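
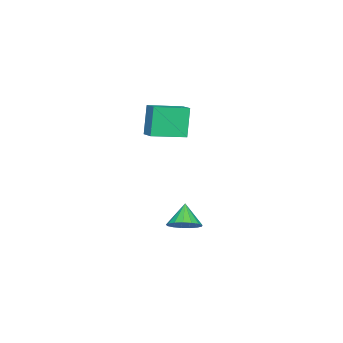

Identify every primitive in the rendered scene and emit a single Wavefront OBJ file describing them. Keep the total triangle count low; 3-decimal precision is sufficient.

v 0.525 -4.164 2.736
v -0.099 -4.296 4.736
v -0.999 -2.665 2.359
v -1.623 -2.797 4.36
v 1.263 -3.343 3.02
v 0.639 -3.475 5.021
v -0.261 -1.844 2.644
v -0.885 -1.976 4.644
v 0.856 -1.452 -3.758
v 1.615 -1.159 -3.126
v -0.036 -1.848 -2.502
v 1.347 -0.749 -3.187
v 0.967 -0.501 -3.378
v 0.561 -0.47 -3.657
v 0.223 -0.664 -3.958
v 0.03 -1.039 -4.214
v 0.026 -1.508 -4.365
v 0.212 -1.964 -4.377
v 0.545 -2.303 -4.247
v 0.95 -2.447 -4.005
v 1.333 -2.363 -3.707
v 1.607 -2.07 -3.42
v 1.709 -1.636 -3.21
f 2 4 1
f 5 2 1
f 1 4 3
f 3 5 1
f 2 8 4
f 6 2 5
f 6 8 2
f 4 8 3
f 7 5 3
f 3 8 7
f 7 6 5
f 8 6 7
f 10 9 12
f 10 12 11
f 12 9 13
f 12 13 11
f 13 9 14
f 13 14 11
f 14 9 15
f 14 15 11
f 15 9 16
f 15 16 11
f 16 9 17
f 16 17 11
f 17 9 18
f 17 18 11
f 18 9 19
f 18 19 11
f 19 9 20
f 19 20 11
f 20 9 21
f 20 21 11
f 21 9 22
f 21 22 11
f 22 9 23
f 22 23 11
f 23 9 10
f 23 10 11



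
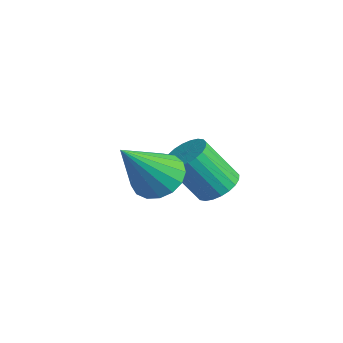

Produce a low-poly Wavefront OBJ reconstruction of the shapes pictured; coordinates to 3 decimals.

v -1.422 0.709 -0.894
v -0.629 0.764 -1.095
v -0.938 -0.569 0.674
v -0.682 1.057 -0.839
v -0.904 1.271 -0.597
v -1.246 1.355 -0.422
v -1.627 1.292 -0.356
v -1.962 1.095 -0.413
v -2.173 0.81 -0.58
v -2.212 0.501 -0.819
v -2.07 0.24 -1.076
v -1.78 0.086 -1.291
v -1.408 0.075 -1.415
v -1.039 0.209 -1.419
v -0.758 0.458 -1.304
v -3.193 3.363 -2.94
v -2.496 3.362 -2.759
v -2.85 2.496 -1.4
v -3.547 2.497 -1.58
v -2.585 3.597 -2.632
v -2.939 2.731 -1.273
v -2.767 3.796 -2.553
v -3.121 2.93 -1.194
v -3.014 3.929 -2.532
v -3.367 3.063 -1.173
v -3.288 3.976 -2.573
v -3.641 3.11 -1.214
v -3.547 3.93 -2.671
v -3.901 3.063 -1.312
v -3.753 3.797 -2.809
v -4.106 2.931 -1.45
v -3.873 3.598 -2.967
v -4.227 2.732 -1.608
v -3.89 3.364 -3.12
v -4.244 2.498 -1.761
v -3.801 3.129 -3.247
v -4.155 2.263 -1.888
v -3.619 2.93 -3.326
v -3.973 2.064 -1.967
v -3.373 2.797 -3.347
v -3.726 1.931 -1.988
v -3.099 2.75 -3.306
v -3.452 1.884 -1.947
v -2.839 2.797 -3.208
v -3.193 1.93 -1.849
v -2.634 2.929 -3.07
v -2.987 2.063 -1.711
v -2.513 3.128 -2.912
v -2.867 2.262 -1.553
f 2 1 4
f 2 4 3
f 4 1 5
f 4 5 3
f 5 1 6
f 5 6 3
f 6 1 7
f 6 7 3
f 7 1 8
f 7 8 3
f 8 1 9
f 8 9 3
f 9 1 10
f 9 10 3
f 10 1 11
f 10 11 3
f 11 1 12
f 11 12 3
f 12 1 13
f 12 13 3
f 13 1 14
f 13 14 3
f 14 1 15
f 14 15 3
f 15 1 2
f 15 2 3
f 17 16 20
f 17 20 18
f 18 20 21
f 18 21 19
f 20 16 22
f 20 22 21
f 21 22 23
f 21 23 19
f 22 16 24
f 22 24 23
f 23 24 25
f 23 25 19
f 24 16 26
f 24 26 25
f 25 26 27
f 25 27 19
f 26 16 28
f 26 28 27
f 27 28 29
f 27 29 19
f 28 16 30
f 28 30 29
f 29 30 31
f 29 31 19
f 30 16 32
f 30 32 31
f 31 32 33
f 31 33 19
f 32 16 34
f 32 34 33
f 33 34 35
f 33 35 19
f 34 16 36
f 34 36 35
f 35 36 37
f 35 37 19
f 36 16 38
f 36 38 37
f 37 38 39
f 37 39 19
f 38 16 40
f 38 40 39
f 39 40 41
f 39 41 19
f 40 16 42
f 40 42 41
f 41 42 43
f 41 43 19
f 42 16 44
f 42 44 43
f 43 44 45
f 43 45 19
f 44 16 46
f 44 46 45
f 45 46 47
f 45 47 19
f 46 16 48
f 46 48 47
f 47 48 49
f 47 49 19
f 48 16 17
f 48 17 49
f 49 17 18
f 49 18 19



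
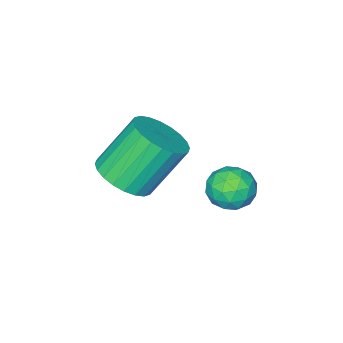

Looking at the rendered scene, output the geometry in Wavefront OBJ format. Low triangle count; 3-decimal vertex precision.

v 3.347 0.624 -2.211
v 3.892 1.282 -2.043
v 2.957 1.693 -0.622
v 2.413 1.036 -0.789
v 3.661 1.435 -2.239
v 2.727 1.847 -0.818
v 3.383 1.465 -2.431
v 2.448 1.877 -1.01
v 3.099 1.367 -2.589
v 2.164 1.779 -1.168
v 2.853 1.156 -2.69
v 1.918 1.568 -1.269
v 2.682 0.864 -2.717
v 1.748 1.276 -1.296
v 2.613 0.535 -2.668
v 1.678 0.947 -1.247
v 2.655 0.22 -2.549
v 1.72 0.632 -1.128
v 2.803 -0.033 -2.378
v 1.868 0.378 -0.957
v 3.033 -0.187 -2.182
v 2.099 0.225 -0.761
v 3.312 -0.217 -1.99
v 2.377 0.195 -0.569
v 3.596 -0.119 -1.832
v 2.661 0.293 -0.411
v 3.842 0.092 -1.731
v 2.907 0.504 -0.31
v 4.012 0.384 -1.704
v 3.078 0.796 -0.283
v 4.082 0.713 -1.753
v 3.147 1.125 -0.332
v 4.04 1.028 -1.872
v 3.105 1.44 -0.451
v -0.175 1.678 -3.417
v 0.364 2.195 -3.396
v 0.516 0.985 -4.124
v 1.055 1.502 -4.103
v 0.889 1.111 -3.489
v 0.461 1.539 -3.052
v 0.419 1.641 -4.468
v -0.009 2.069 -4.031
v 0.731 2.171 -4.045
v 1.021 1.844 -3.441
v -0.141 1.336 -4.079
v 0.149 1.009 -3.475
v 0.034 1.997 -3.344
v 0.846 1.183 -4.176
v 0.749 0.953 -3.815
v 1.065 1.256 -3.803
v 0.091 1.612 -3.142
v 0.408 1.916 -3.13
v 0.716 1.278 -3.185
v 0.472 1.264 -4.39
v 0.789 1.568 -4.378
v -0.185 1.924 -3.717
v 0.131 2.227 -3.705
v 0.164 1.902 -4.335
v 0.566 2.287 -3.714
v 0.972 1.88 -4.13
v 0.598 1.962 -4.344
v 0.347 2.213 -4.087
v 0.737 2.095 -3.358
v 1.143 1.687 -3.774
v 1.045 1.458 -3.413
v 0.794 1.709 -3.156
v 0.952 2.081 -3.74
v -0.263 1.493 -3.746
v 0.143 1.085 -4.162
v 0.086 1.471 -4.364
v -0.165 1.722 -4.107
v -0.092 1.3 -3.39
v 0.314 0.893 -3.806
v 0.533 0.967 -3.433
v 0.282 1.218 -3.176
v -0.072 1.099 -3.78
f 2 1 5
f 2 5 3
f 3 5 6
f 3 6 4
f 5 1 7
f 5 7 6
f 6 7 8
f 6 8 4
f 7 1 9
f 7 9 8
f 8 9 10
f 8 10 4
f 9 1 11
f 9 11 10
f 10 11 12
f 10 12 4
f 11 1 13
f 11 13 12
f 12 13 14
f 12 14 4
f 13 1 15
f 13 15 14
f 14 15 16
f 14 16 4
f 15 1 17
f 15 17 16
f 16 17 18
f 16 18 4
f 17 1 19
f 17 19 18
f 18 19 20
f 18 20 4
f 19 1 21
f 19 21 20
f 20 21 22
f 20 22 4
f 21 1 23
f 21 23 22
f 22 23 24
f 22 24 4
f 23 1 25
f 23 25 24
f 24 25 26
f 24 26 4
f 25 1 27
f 25 27 26
f 26 27 28
f 26 28 4
f 27 1 29
f 27 29 28
f 28 29 30
f 28 30 4
f 29 1 31
f 29 31 30
f 30 31 32
f 30 32 4
f 31 1 33
f 31 33 32
f 32 33 34
f 32 34 4
f 33 1 2
f 33 2 34
f 34 2 3
f 34 3 4
f 35 72 51
f 72 46 75
f 51 75 40
f 72 75 51
f 35 51 47
f 51 40 52
f 47 52 36
f 51 52 47
f 35 47 56
f 47 36 57
f 56 57 42
f 47 57 56
f 35 56 68
f 56 42 71
f 68 71 45
f 56 71 68
f 35 68 72
f 68 45 76
f 72 76 46
f 68 76 72
f 36 52 63
f 52 40 66
f 63 66 44
f 52 66 63
f 40 75 53
f 75 46 74
f 53 74 39
f 75 74 53
f 46 76 73
f 76 45 69
f 73 69 37
f 76 69 73
f 45 71 70
f 71 42 58
f 70 58 41
f 71 58 70
f 42 57 62
f 57 36 59
f 62 59 43
f 57 59 62
f 38 64 50
f 64 44 65
f 50 65 39
f 64 65 50
f 38 50 48
f 50 39 49
f 48 49 37
f 50 49 48
f 38 48 55
f 48 37 54
f 55 54 41
f 48 54 55
f 38 55 60
f 55 41 61
f 60 61 43
f 55 61 60
f 38 60 64
f 60 43 67
f 64 67 44
f 60 67 64
f 39 65 53
f 65 44 66
f 53 66 40
f 65 66 53
f 37 49 73
f 49 39 74
f 73 74 46
f 49 74 73
f 41 54 70
f 54 37 69
f 70 69 45
f 54 69 70
f 43 61 62
f 61 41 58
f 62 58 42
f 61 58 62
f 44 67 63
f 67 43 59
f 63 59 36
f 67 59 63



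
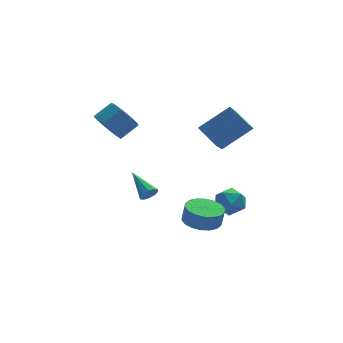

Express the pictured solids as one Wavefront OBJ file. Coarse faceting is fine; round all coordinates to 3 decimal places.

v 0.964 -2.41 -3.778
v 1.891 -1.896 -3.925
v 2.063 -1.917 -2.91
v 1.136 -2.43 -2.762
v 1.58 -1.54 -3.865
v 1.753 -1.56 -2.85
v 1.148 -1.356 -3.787
v 1.321 -1.376 -2.772
v 0.679 -1.38 -3.708
v 0.852 -1.401 -2.693
v 0.267 -1.609 -3.643
v 0.439 -1.63 -2.628
v -0.008 -1.996 -3.604
v 0.165 -2.017 -2.589
v -0.09 -2.465 -3.6
v 0.083 -2.486 -2.584
v 0.037 -2.923 -3.63
v 0.209 -2.944 -2.615
v 0.347 -3.28 -3.69
v 0.52 -3.3 -2.675
v 0.779 -3.464 -3.768
v 0.952 -3.484 -2.753
v 1.248 -3.439 -3.847
v 1.421 -3.46 -2.832
v 1.661 -3.21 -3.912
v 1.833 -3.231 -2.897
v 1.935 -2.823 -3.951
v 2.108 -2.844 -2.936
v 2.017 -2.354 -3.956
v 2.19 -2.375 -2.94
v 1.372 -0.178 1.677
v 0.877 -1.491 2.755
v 3.069 0.195 2.91
v 2.573 -1.119 3.988
v 2.187 -1.161 0.852
v 1.691 -2.475 1.93
v 3.883 -0.789 2.085
v 3.388 -2.102 3.163
v 2.075 0.131 -3.506
v 2.947 0.194 -3.046
v 2.613 -1.114 -4.354
v 3.485 -1.051 -3.894
v 2.684 -1.344 -3.395
v 2.352 -0.575 -2.871
v 3.208 -0.345 -4.529
v 2.876 0.424 -4.005
v 3.648 -0.1 -3.678
v 3.324 -0.717 -2.978
v 2.236 -0.203 -4.422
v 1.912 -0.82 -3.722
v -3.729 -0.683 2.641
v -3.299 -0.272 1.8
v -2.341 0.154 2.499
v -2.771 -0.257 3.339
v -3.729 0.196 2.104
v -2.77 0.622 2.802
v -4.159 0.253 2.659
v -3.201 0.679 3.357
v -4.388 -0.128 3.205
v -3.43 0.298 3.904
v -4.309 -0.769 3.488
v -3.351 -0.343 4.186
v -3.958 -1.369 3.374
v -3 -0.943 4.072
v -3.501 -1.649 2.917
v -2.543 -1.223 3.615
v -3.15 -1.476 2.331
v -2.192 -1.05 3.029
v -3.07 -0.933 1.889
v -2.112 -0.507 2.588
v -1.618 -0.857 -2.524
v -1.268 -0.51 -2.811
v -2.362 0.597 -1.676
v -1.562 -0.55 -3.001
v -1.877 -0.707 -3.009
v -2.094 -0.921 -2.831
v -2.128 -1.111 -2.536
v -1.968 -1.203 -2.237
v -1.674 -1.164 -2.047
v -1.358 -1.007 -2.039
v -1.142 -0.792 -2.217
v -1.108 -0.603 -2.512
f 2 1 5
f 2 5 3
f 3 5 6
f 3 6 4
f 5 1 7
f 5 7 6
f 6 7 8
f 6 8 4
f 7 1 9
f 7 9 8
f 8 9 10
f 8 10 4
f 9 1 11
f 9 11 10
f 10 11 12
f 10 12 4
f 11 1 13
f 11 13 12
f 12 13 14
f 12 14 4
f 13 1 15
f 13 15 14
f 14 15 16
f 14 16 4
f 15 1 17
f 15 17 16
f 16 17 18
f 16 18 4
f 17 1 19
f 17 19 18
f 18 19 20
f 18 20 4
f 19 1 21
f 19 21 20
f 20 21 22
f 20 22 4
f 21 1 23
f 21 23 22
f 22 23 24
f 22 24 4
f 23 1 25
f 23 25 24
f 24 25 26
f 24 26 4
f 25 1 27
f 25 27 26
f 26 27 28
f 26 28 4
f 27 1 29
f 27 29 28
f 28 29 30
f 28 30 4
f 29 1 2
f 29 2 30
f 30 2 3
f 30 3 4
f 32 34 31
f 35 32 31
f 31 34 33
f 33 35 31
f 32 38 34
f 36 32 35
f 36 38 32
f 34 38 33
f 37 35 33
f 33 38 37
f 37 36 35
f 38 36 37
f 39 50 44
f 39 44 40
f 39 40 46
f 39 46 49
f 39 49 50
f 40 44 48
f 44 50 43
f 50 49 41
f 49 46 45
f 46 40 47
f 42 48 43
f 42 43 41
f 42 41 45
f 42 45 47
f 42 47 48
f 43 48 44
f 41 43 50
f 45 41 49
f 47 45 46
f 48 47 40
f 52 51 55
f 52 55 53
f 53 55 56
f 53 56 54
f 55 51 57
f 55 57 56
f 56 57 58
f 56 58 54
f 57 51 59
f 57 59 58
f 58 59 60
f 58 60 54
f 59 51 61
f 59 61 60
f 60 61 62
f 60 62 54
f 61 51 63
f 61 63 62
f 62 63 64
f 62 64 54
f 63 51 65
f 63 65 64
f 64 65 66
f 64 66 54
f 65 51 67
f 65 67 66
f 66 67 68
f 66 68 54
f 67 51 69
f 67 69 68
f 68 69 70
f 68 70 54
f 69 51 52
f 69 52 70
f 70 52 53
f 70 53 54
f 72 71 74
f 72 74 73
f 74 71 75
f 74 75 73
f 75 71 76
f 75 76 73
f 76 71 77
f 76 77 73
f 77 71 78
f 77 78 73
f 78 71 79
f 78 79 73
f 79 71 80
f 79 80 73
f 80 71 81
f 80 81 73
f 81 71 82
f 81 82 73
f 82 71 72
f 82 72 73



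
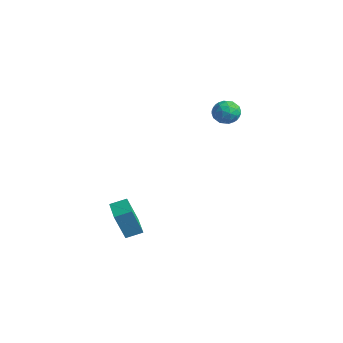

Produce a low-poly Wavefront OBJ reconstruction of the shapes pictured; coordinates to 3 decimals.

v 0.418 -3.706 -2.983
v 0.336 -4.282 -1.428
v 0.745 -2.906 -2.669
v 0.664 -3.482 -1.114
v 1.836 -4.238 -3.106
v 1.755 -4.814 -1.551
v 2.164 -3.438 -2.792
v 2.082 -4.014 -1.237
v 0.155 3.017 2.457
v 0.617 2.867 3.091
v -0.877 2.593 3.109
v -0.415 2.443 3.743
v -0.556 3.198 3.521
v 0.082 3.46 3.118
v -0.342 2 3.082
v 0.296 2.262 2.679
v 0.31 2.239 3.478
v 0.178 2.979 3.749
v -0.438 2.481 2.451
v -0.57 3.221 2.722
v 0.477 2.979 2.716
v -0.737 2.481 3.484
v -0.82 2.924 3.353
v -0.548 2.836 3.726
v 0.162 3.327 2.732
v 0.434 3.239 3.105
v -0.256 3.434 3.358
v -0.694 2.221 3.095
v -0.422 2.133 3.468
v 0.288 2.624 2.474
v 0.56 2.536 2.847
v -0.004 2.026 2.842
v 0.568 2.522 3.317
v -0.039 2.273 3.7
v 0.004 2.012 3.312
v 0.379 2.167 3.074
v 0.49 2.957 3.476
v -0.117 2.708 3.86
v -0.2 3.151 3.729
v 0.176 3.305 3.492
v 0.31 2.588 3.703
v -0.143 2.752 2.34
v -0.75 2.503 2.724
v -0.436 2.155 2.708
v -0.06 2.309 2.471
v -0.221 3.187 2.5
v -0.828 2.938 2.883
v -0.639 3.293 3.126
v -0.264 3.448 2.888
v -0.57 2.872 2.497
f 2 4 1
f 5 2 1
f 1 4 3
f 3 5 1
f 2 8 4
f 6 2 5
f 6 8 2
f 4 8 3
f 7 5 3
f 3 8 7
f 7 6 5
f 8 6 7
f 9 46 25
f 46 20 49
f 25 49 14
f 46 49 25
f 9 25 21
f 25 14 26
f 21 26 10
f 25 26 21
f 9 21 30
f 21 10 31
f 30 31 16
f 21 31 30
f 9 30 42
f 30 16 45
f 42 45 19
f 30 45 42
f 9 42 46
f 42 19 50
f 46 50 20
f 42 50 46
f 10 26 37
f 26 14 40
f 37 40 18
f 26 40 37
f 14 49 27
f 49 20 48
f 27 48 13
f 49 48 27
f 20 50 47
f 50 19 43
f 47 43 11
f 50 43 47
f 19 45 44
f 45 16 32
f 44 32 15
f 45 32 44
f 16 31 36
f 31 10 33
f 36 33 17
f 31 33 36
f 12 38 24
f 38 18 39
f 24 39 13
f 38 39 24
f 12 24 22
f 24 13 23
f 22 23 11
f 24 23 22
f 12 22 29
f 22 11 28
f 29 28 15
f 22 28 29
f 12 29 34
f 29 15 35
f 34 35 17
f 29 35 34
f 12 34 38
f 34 17 41
f 38 41 18
f 34 41 38
f 13 39 27
f 39 18 40
f 27 40 14
f 39 40 27
f 11 23 47
f 23 13 48
f 47 48 20
f 23 48 47
f 15 28 44
f 28 11 43
f 44 43 19
f 28 43 44
f 17 35 36
f 35 15 32
f 36 32 16
f 35 32 36
f 18 41 37
f 41 17 33
f 37 33 10
f 41 33 37



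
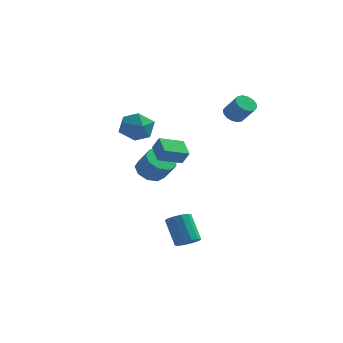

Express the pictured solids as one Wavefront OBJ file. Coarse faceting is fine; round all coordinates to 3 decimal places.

v 1.452 2.84 3.087
v 1.781 2.411 2.643
v 2.617 1.97 3.689
v 2.288 2.4 4.133
v 1.966 2.722 2.626
v 2.802 2.281 3.673
v 2.013 3.065 2.733
v 2.849 2.624 3.779
v 1.91 3.348 2.935
v 2.746 2.907 3.981
v 1.684 3.495 3.177
v 2.52 3.054 4.223
v 1.396 3.466 3.395
v 2.232 3.025 4.441
v 1.123 3.27 3.531
v 1.959 2.829 4.577
v 0.938 2.959 3.547
v 1.774 2.518 4.594
v 0.891 2.616 3.441
v 1.727 2.175 4.487
v 0.994 2.333 3.239
v 1.83 1.892 4.285
v 1.22 2.186 2.997
v 2.056 1.745 4.043
v 1.508 2.215 2.779
v 2.344 1.774 3.825
v 0.764 -4.207 -4.23
v 1.434 -4.015 -3.981
v 0.666 -3.261 -2.5
v -0.004 -3.453 -2.75
v 1.299 -3.696 -4.213
v 0.531 -2.942 -2.733
v 0.994 -3.539 -4.451
v 0.227 -2.785 -2.97
v 0.617 -3.594 -4.618
v -0.151 -2.841 -3.138
v 0.286 -3.844 -4.663
v -0.482 -3.09 -3.183
v 0.106 -4.209 -4.57
v -0.661 -3.455 -3.09
v 0.136 -4.573 -4.369
v -0.632 -3.819 -2.889
v 0.365 -4.821 -4.124
v -0.403 -4.067 -2.644
v 0.72 -4.874 -3.913
v -0.047 -4.12 -2.433
v 1.09 -4.715 -3.802
v 0.322 -3.961 -2.322
v 1.356 -4.395 -3.828
v 0.588 -3.641 -2.347
v -0.33 -1.479 0.587
v -1.455 -2.423 1.017
v -0.936 -0.501 1.149
v -2.061 -1.445 1.579
v 0.121 -1.655 1.381
v -1.004 -2.599 1.811
v -0.485 -0.677 1.943
v -1.61 -1.621 2.373
v -3.117 1.685 -1.335
v -2.537 1.198 -1.956
v -1.722 0.728 -0.827
v -2.303 1.215 -0.205
v -2.304 1.82 -1.865
v -1.49 1.35 -0.735
v -2.452 2.379 -1.525
v -1.637 1.908 -0.396
v -2.911 2.613 -1.097
v -2.097 2.143 0.033
v -3.467 2.413 -0.779
v -2.652 1.943 0.35
v -3.859 1.873 -0.722
v -3.044 1.402 0.408
v -3.904 1.244 -0.951
v -3.089 0.774 0.178
v -3.581 0.822 -1.36
v -2.766 0.352 -0.231
v -3.041 0.804 -1.757
v -2.227 0.334 -0.627
v -4.551 1.218 2.847
v -3.632 1.9 2.779
v -3.748 0.02 1.681
v -2.829 0.702 1.613
v -3.06 0.146 2.589
v -3.556 0.887 3.309
v -3.824 1.033 1.151
v -4.32 1.774 1.871
v -3.182 1.785 1.731
v -2.711 1.237 2.62
v -4.669 0.683 1.84
v -4.198 0.135 2.729
f 2 1 5
f 2 5 3
f 3 5 6
f 3 6 4
f 5 1 7
f 5 7 6
f 6 7 8
f 6 8 4
f 7 1 9
f 7 9 8
f 8 9 10
f 8 10 4
f 9 1 11
f 9 11 10
f 10 11 12
f 10 12 4
f 11 1 13
f 11 13 12
f 12 13 14
f 12 14 4
f 13 1 15
f 13 15 14
f 14 15 16
f 14 16 4
f 15 1 17
f 15 17 16
f 16 17 18
f 16 18 4
f 17 1 19
f 17 19 18
f 18 19 20
f 18 20 4
f 19 1 21
f 19 21 20
f 20 21 22
f 20 22 4
f 21 1 23
f 21 23 22
f 22 23 24
f 22 24 4
f 23 1 25
f 23 25 24
f 24 25 26
f 24 26 4
f 25 1 2
f 25 2 26
f 26 2 3
f 26 3 4
f 28 27 31
f 28 31 29
f 29 31 32
f 29 32 30
f 31 27 33
f 31 33 32
f 32 33 34
f 32 34 30
f 33 27 35
f 33 35 34
f 34 35 36
f 34 36 30
f 35 27 37
f 35 37 36
f 36 37 38
f 36 38 30
f 37 27 39
f 37 39 38
f 38 39 40
f 38 40 30
f 39 27 41
f 39 41 40
f 40 41 42
f 40 42 30
f 41 27 43
f 41 43 42
f 42 43 44
f 42 44 30
f 43 27 45
f 43 45 44
f 44 45 46
f 44 46 30
f 45 27 47
f 45 47 46
f 46 47 48
f 46 48 30
f 47 27 49
f 47 49 48
f 48 49 50
f 48 50 30
f 49 27 28
f 49 28 50
f 50 28 29
f 50 29 30
f 52 54 51
f 55 52 51
f 51 54 53
f 53 55 51
f 52 58 54
f 56 52 55
f 56 58 52
f 54 58 53
f 57 55 53
f 53 58 57
f 57 56 55
f 58 56 57
f 60 59 63
f 60 63 61
f 61 63 64
f 61 64 62
f 63 59 65
f 63 65 64
f 64 65 66
f 64 66 62
f 65 59 67
f 65 67 66
f 66 67 68
f 66 68 62
f 67 59 69
f 67 69 68
f 68 69 70
f 68 70 62
f 69 59 71
f 69 71 70
f 70 71 72
f 70 72 62
f 71 59 73
f 71 73 72
f 72 73 74
f 72 74 62
f 73 59 75
f 73 75 74
f 74 75 76
f 74 76 62
f 75 59 77
f 75 77 76
f 76 77 78
f 76 78 62
f 77 59 60
f 77 60 78
f 78 60 61
f 78 61 62
f 79 90 84
f 79 84 80
f 79 80 86
f 79 86 89
f 79 89 90
f 80 84 88
f 84 90 83
f 90 89 81
f 89 86 85
f 86 80 87
f 82 88 83
f 82 83 81
f 82 81 85
f 82 85 87
f 82 87 88
f 83 88 84
f 81 83 90
f 85 81 89
f 87 85 86
f 88 87 80



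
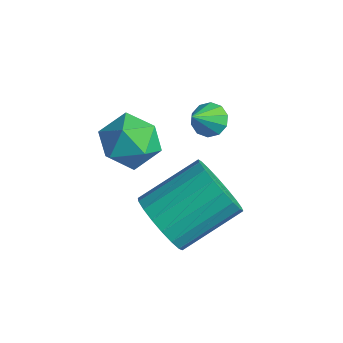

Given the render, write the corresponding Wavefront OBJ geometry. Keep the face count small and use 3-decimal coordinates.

v 2.422 1.882 2.62
v 2.708 1.595 2.263
v 2.638 1.098 3.42
v 2.916 1.808 2.414
v 2.935 2.048 2.645
v 2.758 2.225 2.866
v 2.453 2.271 2.993
v 2.136 2.168 2.978
v 1.928 1.955 2.826
v 1.909 1.715 2.596
v 2.086 1.538 2.374
v 2.391 1.492 2.247
v 1.076 0.955 1.911
v 1.682 0.645 2.553
v 0.958 -0.445 1.347
v 1.564 -0.755 1.989
v 0.71 -0.475 2.249
v 0.783 0.39 2.597
v 1.857 -0.19 1.303
v 1.93 0.675 1.651
v 2.165 -0.063 2.177
v 1.456 -0.239 2.762
v 1.184 0.439 1.138
v 0.475 0.263 1.723
v 3.499 -0.639 0.606
v 4.308 -0.558 0.097
v 4.711 1.12 1.005
v 3.901 1.039 1.514
v 4.022 -0.356 -0.148
v 4.425 1.321 0.76
v 3.631 -0.211 -0.243
v 4.034 1.467 0.665
v 3.215 -0.15 -0.17
v 3.618 1.527 0.738
v 2.854 -0.187 0.056
v 3.257 1.491 0.965
v 2.622 -0.312 0.392
v 3.024 1.365 1.3
v 2.562 -0.503 0.769
v 2.965 1.175 1.678
v 2.689 -0.72 1.115
v 3.092 0.958 2.023
v 2.975 -0.921 1.36
v 3.378 0.756 2.268
v 3.366 -1.067 1.455
v 3.769 0.611 2.363
v 3.782 -1.127 1.382
v 4.185 0.55 2.29
v 4.143 -1.091 1.155
v 4.546 0.587 2.064
v 4.376 -0.965 0.82
v 4.778 0.712 1.728
v 4.435 -0.775 0.442
v 4.838 0.903 1.351
f 2 1 4
f 2 4 3
f 4 1 5
f 4 5 3
f 5 1 6
f 5 6 3
f 6 1 7
f 6 7 3
f 7 1 8
f 7 8 3
f 8 1 9
f 8 9 3
f 9 1 10
f 9 10 3
f 10 1 11
f 10 11 3
f 11 1 12
f 11 12 3
f 12 1 2
f 12 2 3
f 13 24 18
f 13 18 14
f 13 14 20
f 13 20 23
f 13 23 24
f 14 18 22
f 18 24 17
f 24 23 15
f 23 20 19
f 20 14 21
f 16 22 17
f 16 17 15
f 16 15 19
f 16 19 21
f 16 21 22
f 17 22 18
f 15 17 24
f 19 15 23
f 21 19 20
f 22 21 14
f 26 25 29
f 26 29 27
f 27 29 30
f 27 30 28
f 29 25 31
f 29 31 30
f 30 31 32
f 30 32 28
f 31 25 33
f 31 33 32
f 32 33 34
f 32 34 28
f 33 25 35
f 33 35 34
f 34 35 36
f 34 36 28
f 35 25 37
f 35 37 36
f 36 37 38
f 36 38 28
f 37 25 39
f 37 39 38
f 38 39 40
f 38 40 28
f 39 25 41
f 39 41 40
f 40 41 42
f 40 42 28
f 41 25 43
f 41 43 42
f 42 43 44
f 42 44 28
f 43 25 45
f 43 45 44
f 44 45 46
f 44 46 28
f 45 25 47
f 45 47 46
f 46 47 48
f 46 48 28
f 47 25 49
f 47 49 48
f 48 49 50
f 48 50 28
f 49 25 51
f 49 51 50
f 50 51 52
f 50 52 28
f 51 25 53
f 51 53 52
f 52 53 54
f 52 54 28
f 53 25 26
f 53 26 54
f 54 26 27
f 54 27 28



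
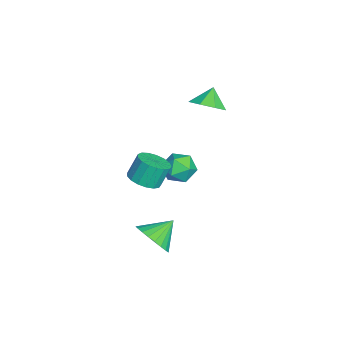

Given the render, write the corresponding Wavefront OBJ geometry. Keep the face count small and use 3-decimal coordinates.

v 3.776 -3.169 -3.024
v 4.618 -3.044 -2.445
v 3.104 -2.211 -2.256
v 4.679 -2.771 -2.732
v 4.603 -2.557 -3.064
v 4.401 -2.437 -3.39
v 4.104 -2.429 -3.661
v 3.757 -2.533 -3.834
v 3.412 -2.734 -3.884
v 3.123 -3.001 -3.804
v 2.934 -3.294 -3.604
v 2.872 -3.568 -3.317
v 2.948 -3.781 -2.985
v 3.15 -3.901 -2.659
v 3.447 -3.91 -2.388
v 3.794 -3.806 -2.215
v 4.139 -3.605 -2.165
v 4.428 -3.337 -2.245
v -1.236 -0.655 2.339
v -0.583 -1.008 2.948
v -1.864 -0.365 3.181
v -0.467 -0.3 2.792
v -0.801 0.201 2.37
v -1.389 0.2 1.931
v -1.888 -0.301 1.73
v -2.004 -1.009 1.886
v -1.67 -1.51 2.308
v -1.082 -1.51 2.747
v -0.583 -3.604 -2.489
v 0.182 -3.872 -2.171
v -0.113 -3.365 -1.033
v -0.877 -3.096 -1.351
v 0.263 -3.492 -2.319
v -0.032 -2.985 -1.182
v 0.152 -3.137 -2.506
v -0.143 -2.63 -1.369
v -0.128 -2.889 -2.69
v -0.423 -2.382 -1.552
v -0.513 -2.805 -2.827
v -0.807 -2.298 -1.689
v -0.913 -2.904 -2.886
v -1.208 -2.397 -1.749
v -1.237 -3.163 -2.855
v -1.532 -2.656 -1.717
v -1.412 -3.523 -2.74
v -1.707 -3.016 -1.602
v -1.396 -3.901 -2.567
v -1.691 -3.394 -1.429
v -1.194 -4.212 -2.376
v -1.489 -3.705 -1.239
v -0.852 -4.383 -2.211
v -1.147 -3.876 -1.074
v -0.449 -4.375 -2.11
v -0.744 -3.868 -0.972
v -0.075 -4.191 -2.095
v -0.37 -3.684 -0.958
v -2.2 -1.068 -3.109
v -1.552 -1.444 -2.531
v -2.808 -2.456 -3.329
v -2.16 -2.832 -2.751
v -2.836 -2.268 -2.402
v -2.459 -1.411 -2.266
v -1.901 -2.489 -3.594
v -1.524 -1.632 -3.458
v -1.367 -2.323 -2.831
v -1.945 -2.186 -2.094
v -2.415 -1.714 -3.766
v -2.993 -1.577 -3.029
f 2 1 4
f 2 4 3
f 4 1 5
f 4 5 3
f 5 1 6
f 5 6 3
f 6 1 7
f 6 7 3
f 7 1 8
f 7 8 3
f 8 1 9
f 8 9 3
f 9 1 10
f 9 10 3
f 10 1 11
f 10 11 3
f 11 1 12
f 11 12 3
f 12 1 13
f 12 13 3
f 13 1 14
f 13 14 3
f 14 1 15
f 14 15 3
f 15 1 16
f 15 16 3
f 16 1 17
f 16 17 3
f 17 1 18
f 17 18 3
f 18 1 2
f 18 2 3
f 20 19 22
f 20 22 21
f 22 19 23
f 22 23 21
f 23 19 24
f 23 24 21
f 24 19 25
f 24 25 21
f 25 19 26
f 25 26 21
f 26 19 27
f 26 27 21
f 27 19 28
f 27 28 21
f 28 19 20
f 28 20 21
f 30 29 33
f 30 33 31
f 31 33 34
f 31 34 32
f 33 29 35
f 33 35 34
f 34 35 36
f 34 36 32
f 35 29 37
f 35 37 36
f 36 37 38
f 36 38 32
f 37 29 39
f 37 39 38
f 38 39 40
f 38 40 32
f 39 29 41
f 39 41 40
f 40 41 42
f 40 42 32
f 41 29 43
f 41 43 42
f 42 43 44
f 42 44 32
f 43 29 45
f 43 45 44
f 44 45 46
f 44 46 32
f 45 29 47
f 45 47 46
f 46 47 48
f 46 48 32
f 47 29 49
f 47 49 48
f 48 49 50
f 48 50 32
f 49 29 51
f 49 51 50
f 50 51 52
f 50 52 32
f 51 29 53
f 51 53 52
f 52 53 54
f 52 54 32
f 53 29 55
f 53 55 54
f 54 55 56
f 54 56 32
f 55 29 30
f 55 30 56
f 56 30 31
f 56 31 32
f 57 68 62
f 57 62 58
f 57 58 64
f 57 64 67
f 57 67 68
f 58 62 66
f 62 68 61
f 68 67 59
f 67 64 63
f 64 58 65
f 60 66 61
f 60 61 59
f 60 59 63
f 60 63 65
f 60 65 66
f 61 66 62
f 59 61 68
f 63 59 67
f 65 63 64
f 66 65 58



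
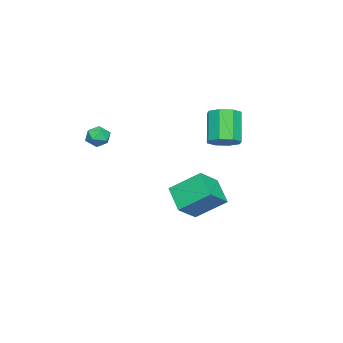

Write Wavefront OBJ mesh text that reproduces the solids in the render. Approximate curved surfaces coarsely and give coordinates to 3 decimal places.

v 0.023 1 -1.167
v 1.179 0.613 -0.327
v -0.28 2.464 -0.077
v 0.875 2.077 0.764
v 0.965 1.863 -2.064
v 2.12 1.476 -1.223
v 0.661 3.327 -0.973
v 1.817 2.94 -0.133
v -0.636 2.654 2.274
v -0.218 3.246 2.68
v -1.187 2.877 4.212
v -1.604 2.286 3.806
v -0.744 3.467 2.401
v -1.712 3.099 3.933
v -1.207 3.213 2.047
v -2.175 2.844 3.58
v -1.335 2.631 1.827
v -2.303 2.262 3.359
v -1.053 2.063 1.868
v -2.022 1.694 3.4
v -0.528 1.841 2.147
v -1.496 1.473 3.679
v -0.065 2.096 2.5
v -1.033 1.727 4.033
v 0.063 2.678 2.721
v -0.905 2.309 4.253
v 1.854 -2.133 2.439
v 2.39 -1.935 2.773
v 1.87 -3.065 2.967
v 2.406 -2.867 3.301
v 1.821 -2.578 3.413
v 1.811 -2.002 3.087
v 2.449 -2.998 2.653
v 2.439 -2.422 2.327
v 2.758 -2.469 2.905
v 2.37 -2.21 3.375
v 1.89 -2.79 2.365
v 1.502 -2.531 2.835
v -3.684 0.834 -3.173
v -3.197 1.07 -2.915
v -3.128 0.242 -2.288
v -3.616 0.006 -2.547
v -3.436 1.176 -2.748
v -3.367 0.349 -2.121
v -3.742 1.191 -2.695
v -3.673 0.364 -2.068
v -4.032 1.11 -2.77
v -3.963 0.283 -2.143
v -4.229 0.955 -2.953
v -4.16 0.128 -2.327
v -4.28 0.767 -3.195
v -4.212 -0.06 -2.569
v -4.172 0.598 -3.432
v -4.103 -0.23 -2.805
v -3.933 0.491 -3.599
v -3.864 -0.336 -2.972
v -3.627 0.476 -3.652
v -3.558 -0.351 -3.025
v -3.337 0.557 -3.577
v -3.268 -0.27 -2.95
v -3.14 0.712 -3.393
v -3.071 -0.115 -2.767
v -3.088 0.9 -3.151
v -3.02 0.073 -2.525
f 2 4 1
f 5 2 1
f 1 4 3
f 3 5 1
f 2 8 4
f 6 2 5
f 6 8 2
f 4 8 3
f 7 5 3
f 3 8 7
f 7 6 5
f 8 6 7
f 10 9 13
f 10 13 11
f 11 13 14
f 11 14 12
f 13 9 15
f 13 15 14
f 14 15 16
f 14 16 12
f 15 9 17
f 15 17 16
f 16 17 18
f 16 18 12
f 17 9 19
f 17 19 18
f 18 19 20
f 18 20 12
f 19 9 21
f 19 21 20
f 20 21 22
f 20 22 12
f 21 9 23
f 21 23 22
f 22 23 24
f 22 24 12
f 23 9 25
f 23 25 24
f 24 25 26
f 24 26 12
f 25 9 10
f 25 10 26
f 26 10 11
f 26 11 12
f 27 38 32
f 27 32 28
f 27 28 34
f 27 34 37
f 27 37 38
f 28 32 36
f 32 38 31
f 38 37 29
f 37 34 33
f 34 28 35
f 30 36 31
f 30 31 29
f 30 29 33
f 30 33 35
f 30 35 36
f 31 36 32
f 29 31 38
f 33 29 37
f 35 33 34
f 36 35 28
f 40 39 43
f 40 43 41
f 41 43 44
f 41 44 42
f 43 39 45
f 43 45 44
f 44 45 46
f 44 46 42
f 45 39 47
f 45 47 46
f 46 47 48
f 46 48 42
f 47 39 49
f 47 49 48
f 48 49 50
f 48 50 42
f 49 39 51
f 49 51 50
f 50 51 52
f 50 52 42
f 51 39 53
f 51 53 52
f 52 53 54
f 52 54 42
f 53 39 55
f 53 55 54
f 54 55 56
f 54 56 42
f 55 39 57
f 55 57 56
f 56 57 58
f 56 58 42
f 57 39 59
f 57 59 58
f 58 59 60
f 58 60 42
f 59 39 61
f 59 61 60
f 60 61 62
f 60 62 42
f 61 39 63
f 61 63 62
f 62 63 64
f 62 64 42
f 63 39 40
f 63 40 64
f 64 40 41
f 64 41 42



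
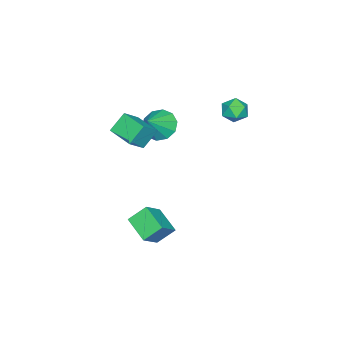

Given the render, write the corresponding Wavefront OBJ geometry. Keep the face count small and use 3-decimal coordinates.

v -1.975 -0.549 1.727
v -1.265 -0.358 0.936
v -0.725 -0.611 2.833
v -1.458 0.23 1.186
v -1.848 0.52 1.643
v -2.287 0.402 2.132
v -2.606 -0.08 2.466
v -2.685 -0.741 2.518
v -2.492 -1.328 2.267
v -2.101 -1.619 1.81
v -1.662 -1.501 1.322
v -1.343 -1.019 0.987
v -0.411 -1.008 3.191
v 0.615 -1.273 4.089
v 0.157 0.54 2.998
v 1.184 0.274 3.897
v 0.396 -1.434 2.143
v 1.423 -1.7 3.042
v 0.965 0.113 1.951
v 1.991 -0.152 2.849
v -4.679 3.502 3.17
v -3.903 3.741 3.517
v -4.037 2.439 2.463
v -3.261 2.678 2.81
v -3.885 2.325 3.326
v -4.281 2.982 3.763
v -3.659 3.198 2.217
v -4.055 3.855 2.654
v -3.272 3.553 2.928
v -3.411 3.013 3.613
v -4.529 3.167 2.367
v -4.668 2.627 3.052
v 0.856 -0.124 -4.476
v 0.184 0.664 -3.578
v 1.6 1.283 -5.154
v 0.929 2.071 -4.256
v 2.091 -0.271 -3.424
v 1.42 0.517 -2.526
v 2.836 1.136 -4.102
v 2.164 1.924 -3.204
f 2 1 4
f 2 4 3
f 4 1 5
f 4 5 3
f 5 1 6
f 5 6 3
f 6 1 7
f 6 7 3
f 7 1 8
f 7 8 3
f 8 1 9
f 8 9 3
f 9 1 10
f 9 10 3
f 10 1 11
f 10 11 3
f 11 1 12
f 11 12 3
f 12 1 2
f 12 2 3
f 14 16 13
f 17 14 13
f 13 16 15
f 15 17 13
f 14 20 16
f 18 14 17
f 18 20 14
f 16 20 15
f 19 17 15
f 15 20 19
f 19 18 17
f 20 18 19
f 21 32 26
f 21 26 22
f 21 22 28
f 21 28 31
f 21 31 32
f 22 26 30
f 26 32 25
f 32 31 23
f 31 28 27
f 28 22 29
f 24 30 25
f 24 25 23
f 24 23 27
f 24 27 29
f 24 29 30
f 25 30 26
f 23 25 32
f 27 23 31
f 29 27 28
f 30 29 22
f 34 36 33
f 37 34 33
f 33 36 35
f 35 37 33
f 34 40 36
f 38 34 37
f 38 40 34
f 36 40 35
f 39 37 35
f 35 40 39
f 39 38 37
f 40 38 39



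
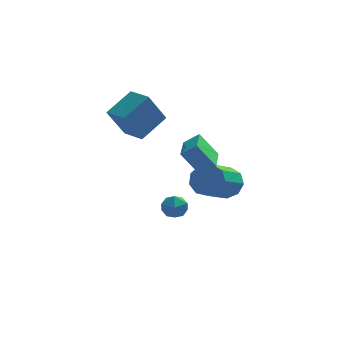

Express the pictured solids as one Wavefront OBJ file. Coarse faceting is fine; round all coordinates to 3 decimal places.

v 3.92 3.896 -4.359
v 4.521 3.247 -4.782
v 3.56 1.655 -3.703
v 2.96 2.304 -3.281
v 4.791 3.471 -4.211
v 3.83 1.879 -3.132
v 4.654 3.894 -3.709
v 3.693 2.302 -2.63
v 4.173 4.318 -3.512
v 3.212 2.726 -2.433
v 3.574 4.544 -3.711
v 2.614 2.952 -2.632
v 3.138 4.467 -4.213
v 2.177 2.875 -3.135
v 3.067 4.123 -4.784
v 2.106 2.531 -3.706
v 3.396 3.673 -5.156
v 2.435 2.08 -4.078
v 3.97 3.327 -5.156
v 3.009 1.735 -4.077
v -0.152 2.09 -0.359
v -0.988 1.546 1.328
v -1.016 3.095 -0.463
v -1.853 2.551 1.224
v 0.993 3.169 0.556
v 0.156 2.625 2.243
v 0.128 4.174 0.452
v -0.708 3.63 2.139
v 2.562 -1.631 -0.761
v 1.668 -1.396 0.446
v 2.71 0.413 -1.05
v 1.817 0.648 0.157
v 3.303 -1.608 -0.217
v 2.41 -1.373 0.99
v 3.452 0.436 -0.506
v 2.558 0.671 0.701
v 0.807 -2.561 -2.597
v 1.014 -2.242 -1.966
v 1.786 -3.238 -2.574
v 1.993 -2.919 -1.943
v 1.407 -3.366 -1.956
v 0.802 -2.947 -1.97
v 1.998 -2.533 -2.57
v 1.393 -2.114 -2.584
v 1.749 -2.225 -1.949
v 1.384 -2.739 -1.57
v 1.416 -2.741 -2.97
v 1.051 -3.255 -2.591
f 2 1 5
f 2 5 3
f 3 5 6
f 3 6 4
f 5 1 7
f 5 7 6
f 6 7 8
f 6 8 4
f 7 1 9
f 7 9 8
f 8 9 10
f 8 10 4
f 9 1 11
f 9 11 10
f 10 11 12
f 10 12 4
f 11 1 13
f 11 13 12
f 12 13 14
f 12 14 4
f 13 1 15
f 13 15 14
f 14 15 16
f 14 16 4
f 15 1 17
f 15 17 16
f 16 17 18
f 16 18 4
f 17 1 19
f 17 19 18
f 18 19 20
f 18 20 4
f 19 1 2
f 19 2 20
f 20 2 3
f 20 3 4
f 22 24 21
f 25 22 21
f 21 24 23
f 23 25 21
f 22 28 24
f 26 22 25
f 26 28 22
f 24 28 23
f 27 25 23
f 23 28 27
f 27 26 25
f 28 26 27
f 30 32 29
f 33 30 29
f 29 32 31
f 31 33 29
f 30 36 32
f 34 30 33
f 34 36 30
f 32 36 31
f 35 33 31
f 31 36 35
f 35 34 33
f 36 34 35
f 37 48 42
f 37 42 38
f 37 38 44
f 37 44 47
f 37 47 48
f 38 42 46
f 42 48 41
f 48 47 39
f 47 44 43
f 44 38 45
f 40 46 41
f 40 41 39
f 40 39 43
f 40 43 45
f 40 45 46
f 41 46 42
f 39 41 48
f 43 39 47
f 45 43 44
f 46 45 38



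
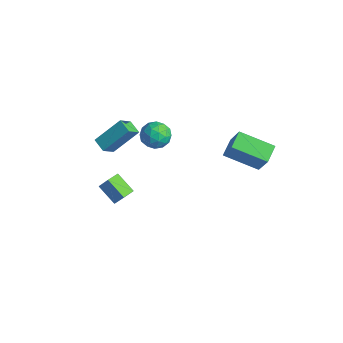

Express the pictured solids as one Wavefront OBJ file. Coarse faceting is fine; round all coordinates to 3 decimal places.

v -3.962 -2.951 -3.712
v -3.471 -2.661 -2.89
v -4.23 -2.133 -3.839
v -3.739 -1.843 -3.018
v -2.821 -2.697 -4.482
v -2.33 -2.407 -3.661
v -3.089 -1.879 -4.61
v -2.598 -1.589 -3.788
v 1.607 1.259 1.22
v 1.07 2.14 1.63
v 3.07 2.507 0.453
v 2.533 3.388 0.864
v 2.527 1.112 2.736
v 1.99 1.993 3.147
v 3.99 2.36 1.97
v 3.453 3.241 2.38
v -1.869 -4.401 2.926
v -1.409 -3.107 4.225
v -2.095 -3.622 2.229
v -1.636 -2.327 3.527
v -1.064 -4.413 2.653
v -0.605 -3.118 3.951
v -1.291 -3.633 1.955
v -0.831 -2.339 3.254
v -2.419 0.093 1.139
v -1.522 0.168 1.049
v -2.278 -1.348 1.351
v -1.381 -1.273 1.261
v -1.793 -0.923 1.986
v -1.88 -0.033 1.855
v -1.92 -1.147 0.545
v -2.007 -0.257 0.414
v -1.214 -0.599 0.682
v -1.136 -0.46 1.572
v -2.664 -0.72 0.828
v -2.586 -0.581 1.718
v -1.983 0.257 1.076
v -1.817 -1.437 1.324
v -2.059 -1.231 1.751
v -1.532 -1.187 1.697
v -2.194 0.139 1.549
v -1.666 0.183 1.496
v -1.826 -0.458 2.047
v -2.134 -1.363 0.904
v -1.606 -1.319 0.851
v -2.268 0.007 0.703
v -1.741 0.051 0.649
v -1.974 -0.722 0.353
v -1.275 -0.15 0.807
v -1.192 -0.997 0.931
v -1.508 -0.923 0.511
v -1.559 -0.399 0.434
v -1.229 -0.068 1.33
v -1.146 -0.915 1.454
v -1.388 -0.71 1.88
v -1.439 -0.186 1.804
v -1.047 -0.519 1.114
v -2.654 -0.265 0.946
v -2.571 -1.112 1.07
v -2.361 -0.994 0.596
v -2.412 -0.47 0.52
v -2.608 -0.183 1.469
v -2.525 -1.03 1.593
v -2.241 -0.781 1.966
v -2.292 -0.257 1.889
v -2.753 -0.661 1.286
f 2 4 1
f 5 2 1
f 1 4 3
f 3 5 1
f 2 8 4
f 6 2 5
f 6 8 2
f 4 8 3
f 7 5 3
f 3 8 7
f 7 6 5
f 8 6 7
f 10 12 9
f 13 10 9
f 9 12 11
f 11 13 9
f 10 16 12
f 14 10 13
f 14 16 10
f 12 16 11
f 15 13 11
f 11 16 15
f 15 14 13
f 16 14 15
f 18 20 17
f 21 18 17
f 17 20 19
f 19 21 17
f 18 24 20
f 22 18 21
f 22 24 18
f 20 24 19
f 23 21 19
f 19 24 23
f 23 22 21
f 24 22 23
f 25 62 41
f 62 36 65
f 41 65 30
f 62 65 41
f 25 41 37
f 41 30 42
f 37 42 26
f 41 42 37
f 25 37 46
f 37 26 47
f 46 47 32
f 37 47 46
f 25 46 58
f 46 32 61
f 58 61 35
f 46 61 58
f 25 58 62
f 58 35 66
f 62 66 36
f 58 66 62
f 26 42 53
f 42 30 56
f 53 56 34
f 42 56 53
f 30 65 43
f 65 36 64
f 43 64 29
f 65 64 43
f 36 66 63
f 66 35 59
f 63 59 27
f 66 59 63
f 35 61 60
f 61 32 48
f 60 48 31
f 61 48 60
f 32 47 52
f 47 26 49
f 52 49 33
f 47 49 52
f 28 54 40
f 54 34 55
f 40 55 29
f 54 55 40
f 28 40 38
f 40 29 39
f 38 39 27
f 40 39 38
f 28 38 45
f 38 27 44
f 45 44 31
f 38 44 45
f 28 45 50
f 45 31 51
f 50 51 33
f 45 51 50
f 28 50 54
f 50 33 57
f 54 57 34
f 50 57 54
f 29 55 43
f 55 34 56
f 43 56 30
f 55 56 43
f 27 39 63
f 39 29 64
f 63 64 36
f 39 64 63
f 31 44 60
f 44 27 59
f 60 59 35
f 44 59 60
f 33 51 52
f 51 31 48
f 52 48 32
f 51 48 52
f 34 57 53
f 57 33 49
f 53 49 26
f 57 49 53



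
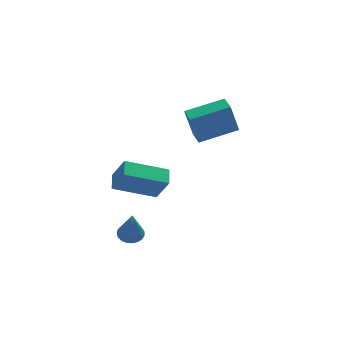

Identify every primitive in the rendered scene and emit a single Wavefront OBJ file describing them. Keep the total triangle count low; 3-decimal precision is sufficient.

v 1.102 0.231 1.371
v 0.709 0.179 2.9
v 0.965 1.09 1.365
v 0.572 1.038 2.894
v 2.908 0.522 1.846
v 2.515 0.47 3.375
v 2.771 1.381 1.84
v 2.378 1.329 3.369
v -0.632 1.317 -2.869
v -2.622 1.27 -2.082
v -0.53 2.156 -2.56
v -2.52 2.109 -1.773
v -0.12 0.791 -1.607
v -2.11 0.744 -0.82
v -0.018 1.63 -1.298
v -2.008 1.583 -0.511
v -1.982 -0.637 -3.73
v -1.465 -0.332 -3.62
v -1.958 -1.283 -2.05
v -1.641 -0.163 -3.552
v -1.876 -0.075 -3.515
v -2.13 -0.085 -3.515
v -2.358 -0.19 -3.552
v -2.521 -0.372 -3.62
v -2.591 -0.6 -3.707
v -2.555 -0.834 -3.798
v -2.421 -1.034 -3.877
v -2.21 -1.166 -3.93
v -1.96 -1.205 -3.949
v -1.714 -1.147 -3.93
v -1.515 -1 -3.876
v -1.396 -0.79 -3.797
v -1.378 -0.554 -3.707
f 2 4 1
f 5 2 1
f 1 4 3
f 3 5 1
f 2 8 4
f 6 2 5
f 6 8 2
f 4 8 3
f 7 5 3
f 3 8 7
f 7 6 5
f 8 6 7
f 10 12 9
f 13 10 9
f 9 12 11
f 11 13 9
f 10 16 12
f 14 10 13
f 14 16 10
f 12 16 11
f 15 13 11
f 11 16 15
f 15 14 13
f 16 14 15
f 18 17 20
f 18 20 19
f 20 17 21
f 20 21 19
f 21 17 22
f 21 22 19
f 22 17 23
f 22 23 19
f 23 17 24
f 23 24 19
f 24 17 25
f 24 25 19
f 25 17 26
f 25 26 19
f 26 17 27
f 26 27 19
f 27 17 28
f 27 28 19
f 28 17 29
f 28 29 19
f 29 17 30
f 29 30 19
f 30 17 31
f 30 31 19
f 31 17 32
f 31 32 19
f 32 17 33
f 32 33 19
f 33 17 18
f 33 18 19



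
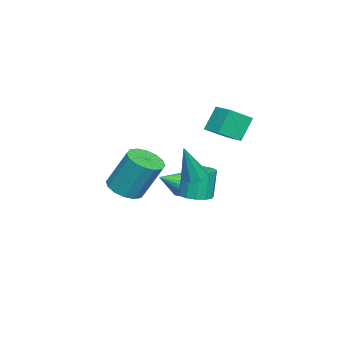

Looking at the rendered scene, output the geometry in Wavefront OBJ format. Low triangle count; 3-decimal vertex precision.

v -2.669 -1.084 -4.216
v -2.128 -0.718 -4.564
v -1.611 -1.876 -3.404
v -2.207 -0.507 -4.254
v -2.41 -0.451 -3.934
v -2.683 -0.564 -3.69
v -2.951 -0.817 -3.586
v -3.144 -1.141 -3.651
v -3.21 -1.45 -3.867
v -3.13 -1.662 -4.177
v -2.927 -1.718 -4.497
v -2.655 -1.605 -4.741
v -2.387 -1.352 -4.845
v -2.194 -1.028 -4.78
v -2.219 0.09 -0.328
v -2.911 0.453 0.881
v -3.022 0.952 -1.047
v -3.715 1.315 0.163
v -1.425 0.985 -0.143
v -2.118 1.348 1.067
v -2.229 1.847 -0.861
v -2.921 2.21 0.348
v 1.442 -2.5 -2.873
v 2.341 -2.258 -3.006
v 2.356 -1.258 -1.08
v 1.458 -1.5 -0.947
v 2.082 -1.891 -3.194
v 2.098 -0.891 -1.268
v 1.652 -1.688 -3.296
v 1.668 -0.688 -1.371
v 1.166 -1.702 -3.285
v 1.182 -0.702 -1.359
v 0.754 -1.929 -3.163
v 0.77 -0.93 -1.238
v 0.526 -2.31 -2.964
v 0.542 -1.31 -1.038
v 0.544 -2.742 -2.74
v 0.559 -1.742 -0.814
v 0.802 -3.109 -2.552
v 0.818 -2.109 -0.626
v 1.232 -3.312 -2.449
v 1.248 -2.312 -0.524
v 1.718 -3.298 -2.461
v 1.734 -2.298 -0.535
v 2.13 -3.07 -2.582
v 2.146 -2.071 -0.657
v 2.358 -2.69 -2.782
v 2.374 -1.69 -0.856
v 1.657 0.864 -2.822
v 2.391 1.063 -2.699
v 2.116 1.136 -1.175
v 1.383 0.936 -1.298
v 2.171 1.433 -2.756
v 1.897 1.506 -1.233
v 1.789 1.622 -2.834
v 1.514 1.695 -1.311
v 1.364 1.57 -2.908
v 1.09 1.643 -1.385
v 1.033 1.294 -2.955
v 0.758 1.367 -1.431
v 0.9 0.881 -2.959
v 0.625 0.954 -1.436
v 1.007 0.463 -2.92
v 0.733 0.535 -1.396
v 1.321 0.171 -2.849
v 1.046 0.244 -1.326
v 1.742 0.1 -2.77
v 1.467 0.173 -1.246
v 2.135 0.271 -2.707
v 1.861 0.344 -1.184
v 2.377 0.63 -2.681
v 2.103 0.703 -1.157
v 3.172 1.225 -0.876
v 3.552 0.804 -1.072
v 3.808 0.935 0.976
v 3.74 1.223 -1.071
v 3.595 1.643 -0.956
v 3.202 1.818 -0.794
v 2.792 1.646 -0.68
v 2.605 1.227 -0.681
v 2.749 0.806 -0.797
v 3.142 0.631 -0.959
f 2 1 4
f 2 4 3
f 4 1 5
f 4 5 3
f 5 1 6
f 5 6 3
f 6 1 7
f 6 7 3
f 7 1 8
f 7 8 3
f 8 1 9
f 8 9 3
f 9 1 10
f 9 10 3
f 10 1 11
f 10 11 3
f 11 1 12
f 11 12 3
f 12 1 13
f 12 13 3
f 13 1 14
f 13 14 3
f 14 1 2
f 14 2 3
f 16 18 15
f 19 16 15
f 15 18 17
f 17 19 15
f 16 22 18
f 20 16 19
f 20 22 16
f 18 22 17
f 21 19 17
f 17 22 21
f 21 20 19
f 22 20 21
f 24 23 27
f 24 27 25
f 25 27 28
f 25 28 26
f 27 23 29
f 27 29 28
f 28 29 30
f 28 30 26
f 29 23 31
f 29 31 30
f 30 31 32
f 30 32 26
f 31 23 33
f 31 33 32
f 32 33 34
f 32 34 26
f 33 23 35
f 33 35 34
f 34 35 36
f 34 36 26
f 35 23 37
f 35 37 36
f 36 37 38
f 36 38 26
f 37 23 39
f 37 39 38
f 38 39 40
f 38 40 26
f 39 23 41
f 39 41 40
f 40 41 42
f 40 42 26
f 41 23 43
f 41 43 42
f 42 43 44
f 42 44 26
f 43 23 45
f 43 45 44
f 44 45 46
f 44 46 26
f 45 23 47
f 45 47 46
f 46 47 48
f 46 48 26
f 47 23 24
f 47 24 48
f 48 24 25
f 48 25 26
f 50 49 53
f 50 53 51
f 51 53 54
f 51 54 52
f 53 49 55
f 53 55 54
f 54 55 56
f 54 56 52
f 55 49 57
f 55 57 56
f 56 57 58
f 56 58 52
f 57 49 59
f 57 59 58
f 58 59 60
f 58 60 52
f 59 49 61
f 59 61 60
f 60 61 62
f 60 62 52
f 61 49 63
f 61 63 62
f 62 63 64
f 62 64 52
f 63 49 65
f 63 65 64
f 64 65 66
f 64 66 52
f 65 49 67
f 65 67 66
f 66 67 68
f 66 68 52
f 67 49 69
f 67 69 68
f 68 69 70
f 68 70 52
f 69 49 71
f 69 71 70
f 70 71 72
f 70 72 52
f 71 49 50
f 71 50 72
f 72 50 51
f 72 51 52
f 74 73 76
f 74 76 75
f 76 73 77
f 76 77 75
f 77 73 78
f 77 78 75
f 78 73 79
f 78 79 75
f 79 73 80
f 79 80 75
f 80 73 81
f 80 81 75
f 81 73 82
f 81 82 75
f 82 73 74
f 82 74 75



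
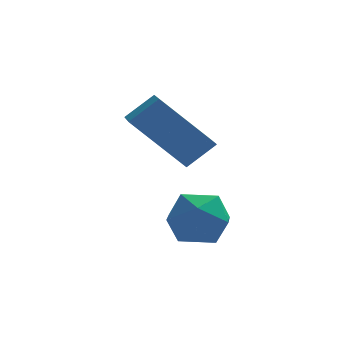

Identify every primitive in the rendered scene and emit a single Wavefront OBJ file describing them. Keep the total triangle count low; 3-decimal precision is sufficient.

v 1.636 -0.286 -2.978
v 2.136 0.358 -3.437
v 2.004 -1.318 -4.023
v 2.504 -0.674 -4.482
v 2.796 -0.988 -3.651
v 2.569 -0.351 -3.005
v 1.571 -0.609 -4.455
v 1.344 0.028 -3.809
v 2.096 0.158 -4.35
v 2.854 -0.076 -3.853
v 1.286 -0.884 -3.607
v 2.044 -1.118 -3.11
v 1.785 0.912 -2.51
v 0.331 1.056 -0.989
v 1.644 2.129 -2.761
v 0.189 2.273 -1.239
v 2.551 1.147 -1.801
v 1.096 1.291 -0.279
v 2.409 2.364 -2.051
v 0.955 2.508 -0.53
f 1 12 6
f 1 6 2
f 1 2 8
f 1 8 11
f 1 11 12
f 2 6 10
f 6 12 5
f 12 11 3
f 11 8 7
f 8 2 9
f 4 10 5
f 4 5 3
f 4 3 7
f 4 7 9
f 4 9 10
f 5 10 6
f 3 5 12
f 7 3 11
f 9 7 8
f 10 9 2
f 14 16 13
f 17 14 13
f 13 16 15
f 15 17 13
f 14 20 16
f 18 14 17
f 18 20 14
f 16 20 15
f 19 17 15
f 15 20 19
f 19 18 17
f 20 18 19



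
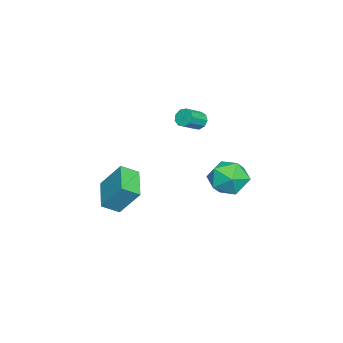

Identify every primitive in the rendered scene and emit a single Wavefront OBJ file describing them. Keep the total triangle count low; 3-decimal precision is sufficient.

v 0.8 -3.024 -3.853
v 1.284 -3.901 -3.247
v 0.947 -1.824 -2.234
v 1.431 -2.701 -1.629
v 2.669 -2.419 -4.471
v 3.153 -3.296 -3.866
v 2.816 -1.219 -2.853
v 3.3 -2.096 -2.247
v 3.788 4.923 -0.196
v 4.457 4.31 -1.042
v 2.983 3.19 0.422
v 3.652 2.577 -0.424
v 4.214 3.107 0.547
v 4.712 4.178 0.165
v 2.728 3.322 -0.785
v 3.226 4.393 -1.167
v 3.803 3.321 -1.406
v 4.721 3.188 -0.582
v 2.719 4.312 -0.038
v 3.637 4.179 0.786
v -0.315 1.13 1.469
v -0.105 0.891 0.949
v 0.826 0.312 1.591
v 0.615 0.55 2.111
v 0.076 1.26 1.02
v 1.006 0.681 1.662
v 0.074 1.568 1.301
v 1.004 0.989 1.943
v -0.11 1.671 1.661
v 0.82 1.092 2.303
v -0.39 1.521 1.931
v 0.54 0.941 2.573
v -0.635 1.187 1.985
v 0.295 0.608 2.627
v -0.73 0.827 1.797
v 0.2 0.247 2.439
v -0.631 0.608 1.456
v 0.299 0.029 2.098
v -0.384 0.634 1.121
v 0.546 0.054 1.763
f 2 4 1
f 5 2 1
f 1 4 3
f 3 5 1
f 2 8 4
f 6 2 5
f 6 8 2
f 4 8 3
f 7 5 3
f 3 8 7
f 7 6 5
f 8 6 7
f 9 20 14
f 9 14 10
f 9 10 16
f 9 16 19
f 9 19 20
f 10 14 18
f 14 20 13
f 20 19 11
f 19 16 15
f 16 10 17
f 12 18 13
f 12 13 11
f 12 11 15
f 12 15 17
f 12 17 18
f 13 18 14
f 11 13 20
f 15 11 19
f 17 15 16
f 18 17 10
f 22 21 25
f 22 25 23
f 23 25 26
f 23 26 24
f 25 21 27
f 25 27 26
f 26 27 28
f 26 28 24
f 27 21 29
f 27 29 28
f 28 29 30
f 28 30 24
f 29 21 31
f 29 31 30
f 30 31 32
f 30 32 24
f 31 21 33
f 31 33 32
f 32 33 34
f 32 34 24
f 33 21 35
f 33 35 34
f 34 35 36
f 34 36 24
f 35 21 37
f 35 37 36
f 36 37 38
f 36 38 24
f 37 21 39
f 37 39 38
f 38 39 40
f 38 40 24
f 39 21 22
f 39 22 40
f 40 22 23
f 40 23 24



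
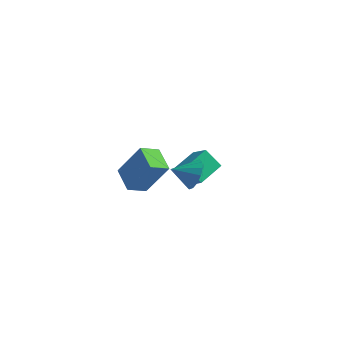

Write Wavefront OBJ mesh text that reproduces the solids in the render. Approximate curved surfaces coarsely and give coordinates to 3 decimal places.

v 0.795 -2.507 2.943
v -0.242 -1.903 3.561
v 1.11 -1.62 2.606
v 0.073 -1.016 3.225
v 1.887 -2.284 4.555
v 0.85 -1.68 5.174
v 2.202 -1.397 4.219
v 1.165 -0.793 4.837
v -0.25 2.908 1.932
v -0.194 4.358 2.505
v -1.161 3.145 1.422
v -1.104 4.595 1.995
v 0.384 3.265 0.965
v 0.441 4.715 1.538
v -0.526 3.502 0.455
v -0.47 4.952 1.028
v 1.189 1.679 2.363
v 1.76 1.531 3.003
v 0.491 0.861 2.797
v 1.486 1.85 3.163
v 1.132 2.124 3.109
v 0.794 2.278 2.855
v 0.561 2.272 2.469
v 0.497 2.107 2.055
v 0.619 1.827 1.723
v 0.893 1.508 1.563
v 1.247 1.234 1.617
v 1.585 1.08 1.871
v 1.817 1.086 2.257
v 1.881 1.251 2.671
f 2 4 1
f 5 2 1
f 1 4 3
f 3 5 1
f 2 8 4
f 6 2 5
f 6 8 2
f 4 8 3
f 7 5 3
f 3 8 7
f 7 6 5
f 8 6 7
f 10 12 9
f 13 10 9
f 9 12 11
f 11 13 9
f 10 16 12
f 14 10 13
f 14 16 10
f 12 16 11
f 15 13 11
f 11 16 15
f 15 14 13
f 16 14 15
f 18 17 20
f 18 20 19
f 20 17 21
f 20 21 19
f 21 17 22
f 21 22 19
f 22 17 23
f 22 23 19
f 23 17 24
f 23 24 19
f 24 17 25
f 24 25 19
f 25 17 26
f 25 26 19
f 26 17 27
f 26 27 19
f 27 17 28
f 27 28 19
f 28 17 29
f 28 29 19
f 29 17 30
f 29 30 19
f 30 17 18
f 30 18 19



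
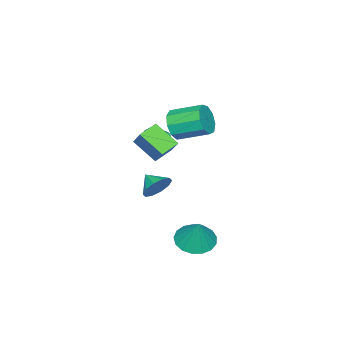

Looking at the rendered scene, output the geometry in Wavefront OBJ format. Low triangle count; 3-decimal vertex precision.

v 1.595 0.634 3.189
v 2.044 0.442 3.992
v 1.574 2.034 4.635
v 1.125 2.226 3.831
v 2.445 0.727 3.579
v 1.975 2.32 4.221
v 2.449 0.969 2.983
v 1.979 2.561 3.625
v 2.053 1.054 2.483
v 1.583 2.646 3.126
v 1.443 0.942 2.314
v 0.973 2.534 2.956
v 0.904 0.686 2.554
v 0.434 2.278 3.196
v 0.688 0.406 3.091
v 0.218 1.998 3.733
v 0.897 0.232 3.674
v 0.427 1.825 4.316
v 1.432 0.247 4.03
v 0.962 1.839 4.672
v -0.138 -1.104 0.73
v 0.227 -0.981 0.27
v 1.003 -1.413 0.77
v 0.638 -1.536 1.23
v 0.215 -0.643 0.58
v 0.992 -1.075 1.08
v -0.003 -0.574 0.978
v 0.773 -1.007 1.478
v -0.301 -0.816 1.231
v 0.476 -1.249 1.731
v -0.503 -1.227 1.19
v 0.273 -1.659 1.69
v -0.492 -1.565 0.88
v 0.285 -1.997 1.38
v -0.273 -1.633 0.482
v 0.503 -2.066 0.982
v 0.024 -1.391 0.229
v 0.801 -1.824 0.729
v 1.918 -0.302 0.45
v 1.916 -1.615 1.465
v 0.906 -0.007 0.829
v 0.904 -1.321 1.844
v 2.556 0.521 1.516
v 2.554 -0.793 2.531
v 1.544 0.815 1.895
v 1.542 -0.498 2.91
v 1.66 -0.344 -1.63
v 2.261 -0.195 -0.991
v 1.36 -1.276 -1.13
v 1.788 0.04 -0.837
v 1.266 0.128 -0.986
v 0.895 0.036 -1.381
v 0.815 -0.201 -1.871
v 1.059 -0.493 -2.269
v 1.532 -0.728 -2.423
v 2.054 -0.816 -2.274
v 2.426 -0.724 -1.879
v 2.505 -0.486 -1.389
v 3.613 3.095 -3.202
v 4.528 3.456 -3.622
v 4.127 3.585 -1.658
v 4.215 3.86 -3.646
v 3.763 4.089 -3.568
v 3.277 4.09 -3.406
v 2.868 3.863 -3.198
v 2.63 3.46 -2.991
v 2.616 2.973 -2.832
v 2.832 2.514 -2.758
v 3.226 2.189 -2.785
v 3.708 2.07 -2.909
v 4.169 2.187 -3.099
v 4.503 2.511 -3.313
v 4.632 2.969 -3.502
f 2 1 5
f 2 5 3
f 3 5 6
f 3 6 4
f 5 1 7
f 5 7 6
f 6 7 8
f 6 8 4
f 7 1 9
f 7 9 8
f 8 9 10
f 8 10 4
f 9 1 11
f 9 11 10
f 10 11 12
f 10 12 4
f 11 1 13
f 11 13 12
f 12 13 14
f 12 14 4
f 13 1 15
f 13 15 14
f 14 15 16
f 14 16 4
f 15 1 17
f 15 17 16
f 16 17 18
f 16 18 4
f 17 1 19
f 17 19 18
f 18 19 20
f 18 20 4
f 19 1 2
f 19 2 20
f 20 2 3
f 20 3 4
f 22 21 25
f 22 25 23
f 23 25 26
f 23 26 24
f 25 21 27
f 25 27 26
f 26 27 28
f 26 28 24
f 27 21 29
f 27 29 28
f 28 29 30
f 28 30 24
f 29 21 31
f 29 31 30
f 30 31 32
f 30 32 24
f 31 21 33
f 31 33 32
f 32 33 34
f 32 34 24
f 33 21 35
f 33 35 34
f 34 35 36
f 34 36 24
f 35 21 37
f 35 37 36
f 36 37 38
f 36 38 24
f 37 21 22
f 37 22 38
f 38 22 23
f 38 23 24
f 40 42 39
f 43 40 39
f 39 42 41
f 41 43 39
f 40 46 42
f 44 40 43
f 44 46 40
f 42 46 41
f 45 43 41
f 41 46 45
f 45 44 43
f 46 44 45
f 48 47 50
f 48 50 49
f 50 47 51
f 50 51 49
f 51 47 52
f 51 52 49
f 52 47 53
f 52 53 49
f 53 47 54
f 53 54 49
f 54 47 55
f 54 55 49
f 55 47 56
f 55 56 49
f 56 47 57
f 56 57 49
f 57 47 58
f 57 58 49
f 58 47 48
f 58 48 49
f 60 59 62
f 60 62 61
f 62 59 63
f 62 63 61
f 63 59 64
f 63 64 61
f 64 59 65
f 64 65 61
f 65 59 66
f 65 66 61
f 66 59 67
f 66 67 61
f 67 59 68
f 67 68 61
f 68 59 69
f 68 69 61
f 69 59 70
f 69 70 61
f 70 59 71
f 70 71 61
f 71 59 72
f 71 72 61
f 72 59 73
f 72 73 61
f 73 59 60
f 73 60 61



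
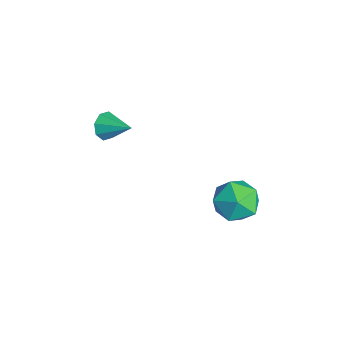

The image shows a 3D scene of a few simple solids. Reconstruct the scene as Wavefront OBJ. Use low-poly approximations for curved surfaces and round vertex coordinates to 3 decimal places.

v -3.215 -1.726 2.766
v -2.735 -1.953 2.341
v -2.265 -0.894 3.394
v -2.982 -1.533 2.157
v -3.365 -1.227 2.331
v -3.66 -1.213 2.759
v -3.694 -1.5 3.192
v -3.447 -1.92 3.375
v -3.064 -2.226 3.202
v -2.769 -2.24 2.774
v 1.895 3.139 1.921
v 2.841 2.736 2.186
v 1.139 1.664 2.374
v 2.085 1.261 2.639
v 1.659 2.04 3.221
v 2.126 2.952 2.94
v 1.854 1.448 1.62
v 2.321 2.36 1.339
v 2.816 1.691 1.999
v 2.695 2.057 2.989
v 1.285 2.343 1.571
v 1.164 2.709 2.561
f 2 1 4
f 2 4 3
f 4 1 5
f 4 5 3
f 5 1 6
f 5 6 3
f 6 1 7
f 6 7 3
f 7 1 8
f 7 8 3
f 8 1 9
f 8 9 3
f 9 1 10
f 9 10 3
f 10 1 2
f 10 2 3
f 11 22 16
f 11 16 12
f 11 12 18
f 11 18 21
f 11 21 22
f 12 16 20
f 16 22 15
f 22 21 13
f 21 18 17
f 18 12 19
f 14 20 15
f 14 15 13
f 14 13 17
f 14 17 19
f 14 19 20
f 15 20 16
f 13 15 22
f 17 13 21
f 19 17 18
f 20 19 12



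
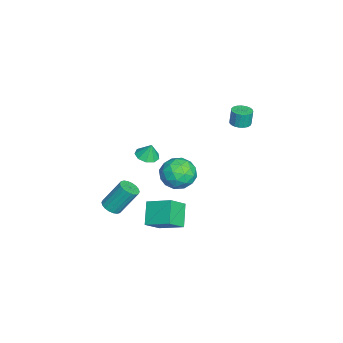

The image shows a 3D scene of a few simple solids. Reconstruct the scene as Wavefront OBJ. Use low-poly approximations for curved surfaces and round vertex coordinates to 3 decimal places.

v -0.017 -1.593 -4.279
v 0.602 -0.079 -3.578
v 1.259 -1.597 -5.401
v 1.879 -0.082 -4.7
v 0.841 -2.398 -3.3
v 1.461 -0.883 -2.599
v 2.118 -2.401 -4.422
v 2.737 -0.887 -3.721
v -3.562 -2.727 -2.377
v -2.765 -2.737 -2.454
v -3.458 -2.433 -1.343
v -2.959 -2.24 -2.576
v -3.434 -1.971 -2.605
v -3.969 -2.055 -2.527
v -4.314 -2.454 -2.379
v -4.306 -2.981 -2.23
v -3.95 -3.388 -2.15
v -3.413 -3.487 -2.176
v -2.945 -3.23 -2.296
v 0.485 -4.56 -4.184
v 1.02 -4.16 -4.394
v 0.849 -3.039 -2.686
v 0.315 -3.44 -2.476
v 0.772 -4.014 -4.514
v 0.602 -2.893 -2.806
v 0.468 -3.976 -4.569
v 0.298 -2.855 -2.861
v 0.167 -4.054 -4.548
v -0.003 -2.933 -2.84
v -0.071 -4.232 -4.455
v -0.241 -3.111 -2.747
v -0.199 -4.475 -4.308
v -0.369 -3.355 -2.6
v -0.191 -4.736 -4.136
v -0.361 -3.615 -2.428
v -0.049 -4.961 -3.974
v -0.22 -3.84 -2.266
v 0.198 -5.107 -3.854
v 0.028 -3.986 -2.146
v 0.502 -5.145 -3.799
v 0.332 -4.024 -2.091
v 0.803 -5.067 -3.82
v 0.633 -3.946 -2.112
v 1.041 -4.889 -3.913
v 0.871 -3.768 -2.205
v 1.169 -4.645 -4.06
v 0.999 -3.525 -2.352
v 1.161 -4.385 -4.232
v 0.991 -3.264 -2.524
v 2.785 -0.305 1.528
v 3.57 0.126 0.78
v 4.17 -0.726 2.74
v 4.955 -0.295 1.992
v 4.21 0.422 2.532
v 3.353 0.682 1.782
v 4.387 -1.282 1.738
v 3.53 -1.022 0.988
v 4.56 -0.479 0.909
v 4.451 0.575 1.4
v 3.289 -1.175 2.12
v 3.18 -0.121 2.611
v 3.056 -0.053 1.047
v 4.684 -0.547 2.473
v 4.246 -0.126 2.79
v 4.708 0.127 2.35
v 2.928 0.275 1.637
v 3.39 0.527 1.197
v 3.766 0.702 2.227
v 4.35 -1.127 2.323
v 4.812 -0.875 1.883
v 3.032 -0.727 1.17
v 3.494 -0.474 0.73
v 3.974 -1.302 1.293
v 4.099 -0.155 0.684
v 4.914 -0.402 1.396
v 4.579 -0.982 1.247
v 4.076 -0.829 0.806
v 4.035 0.464 0.972
v 4.849 0.217 1.685
v 4.411 0.639 2.002
v 3.908 0.791 1.561
v 4.617 0.109 1.048
v 2.891 -0.817 1.835
v 3.705 -1.064 2.548
v 3.832 -1.391 1.959
v 3.329 -1.239 1.518
v 2.826 -0.198 2.124
v 3.641 -0.445 2.836
v 3.664 0.229 2.714
v 3.161 0.382 2.273
v 3.123 -0.709 2.472
v -0.112 3.084 3.428
v 0.534 3.028 3.48
v 0.457 3.119 4.543
v -0.188 3.176 4.492
v 0.503 3.295 3.454
v 0.426 3.387 4.518
v 0.365 3.526 3.425
v 0.289 3.617 4.488
v 0.145 3.68 3.396
v 0.069 3.772 4.459
v -0.119 3.732 3.372
v -0.196 3.823 4.435
v -0.382 3.671 3.358
v -0.459 3.763 4.422
v -0.599 3.509 3.357
v -0.675 3.6 4.42
v -0.731 3.273 3.368
v -0.807 3.365 4.431
v -0.756 3.005 3.389
v -0.832 3.097 4.452
v -0.669 2.751 3.417
v -0.746 2.842 4.48
v -0.487 2.554 3.447
v -0.563 2.645 4.51
v -0.239 2.449 3.474
v -0.316 2.54 4.537
v 0.03 2.453 3.493
v -0.046 2.545 4.556
v 0.275 2.567 3.501
v 0.199 2.659 4.564
v 0.453 2.77 3.496
v 0.377 2.862 4.559
f 2 4 1
f 5 2 1
f 1 4 3
f 3 5 1
f 2 8 4
f 6 2 5
f 6 8 2
f 4 8 3
f 7 5 3
f 3 8 7
f 7 6 5
f 8 6 7
f 10 9 12
f 10 12 11
f 12 9 13
f 12 13 11
f 13 9 14
f 13 14 11
f 14 9 15
f 14 15 11
f 15 9 16
f 15 16 11
f 16 9 17
f 16 17 11
f 17 9 18
f 17 18 11
f 18 9 19
f 18 19 11
f 19 9 10
f 19 10 11
f 21 20 24
f 21 24 22
f 22 24 25
f 22 25 23
f 24 20 26
f 24 26 25
f 25 26 27
f 25 27 23
f 26 20 28
f 26 28 27
f 27 28 29
f 27 29 23
f 28 20 30
f 28 30 29
f 29 30 31
f 29 31 23
f 30 20 32
f 30 32 31
f 31 32 33
f 31 33 23
f 32 20 34
f 32 34 33
f 33 34 35
f 33 35 23
f 34 20 36
f 34 36 35
f 35 36 37
f 35 37 23
f 36 20 38
f 36 38 37
f 37 38 39
f 37 39 23
f 38 20 40
f 38 40 39
f 39 40 41
f 39 41 23
f 40 20 42
f 40 42 41
f 41 42 43
f 41 43 23
f 42 20 44
f 42 44 43
f 43 44 45
f 43 45 23
f 44 20 46
f 44 46 45
f 45 46 47
f 45 47 23
f 46 20 48
f 46 48 47
f 47 48 49
f 47 49 23
f 48 20 21
f 48 21 49
f 49 21 22
f 49 22 23
f 50 87 66
f 87 61 90
f 66 90 55
f 87 90 66
f 50 66 62
f 66 55 67
f 62 67 51
f 66 67 62
f 50 62 71
f 62 51 72
f 71 72 57
f 62 72 71
f 50 71 83
f 71 57 86
f 83 86 60
f 71 86 83
f 50 83 87
f 83 60 91
f 87 91 61
f 83 91 87
f 51 67 78
f 67 55 81
f 78 81 59
f 67 81 78
f 55 90 68
f 90 61 89
f 68 89 54
f 90 89 68
f 61 91 88
f 91 60 84
f 88 84 52
f 91 84 88
f 60 86 85
f 86 57 73
f 85 73 56
f 86 73 85
f 57 72 77
f 72 51 74
f 77 74 58
f 72 74 77
f 53 79 65
f 79 59 80
f 65 80 54
f 79 80 65
f 53 65 63
f 65 54 64
f 63 64 52
f 65 64 63
f 53 63 70
f 63 52 69
f 70 69 56
f 63 69 70
f 53 70 75
f 70 56 76
f 75 76 58
f 70 76 75
f 53 75 79
f 75 58 82
f 79 82 59
f 75 82 79
f 54 80 68
f 80 59 81
f 68 81 55
f 80 81 68
f 52 64 88
f 64 54 89
f 88 89 61
f 64 89 88
f 56 69 85
f 69 52 84
f 85 84 60
f 69 84 85
f 58 76 77
f 76 56 73
f 77 73 57
f 76 73 77
f 59 82 78
f 82 58 74
f 78 74 51
f 82 74 78
f 93 92 96
f 93 96 94
f 94 96 97
f 94 97 95
f 96 92 98
f 96 98 97
f 97 98 99
f 97 99 95
f 98 92 100
f 98 100 99
f 99 100 101
f 99 101 95
f 100 92 102
f 100 102 101
f 101 102 103
f 101 103 95
f 102 92 104
f 102 104 103
f 103 104 105
f 103 105 95
f 104 92 106
f 104 106 105
f 105 106 107
f 105 107 95
f 106 92 108
f 106 108 107
f 107 108 109
f 107 109 95
f 108 92 110
f 108 110 109
f 109 110 111
f 109 111 95
f 110 92 112
f 110 112 111
f 111 112 113
f 111 113 95
f 112 92 114
f 112 114 113
f 113 114 115
f 113 115 95
f 114 92 116
f 114 116 115
f 115 116 117
f 115 117 95
f 116 92 118
f 116 118 117
f 117 118 119
f 117 119 95
f 118 92 120
f 118 120 119
f 119 120 121
f 119 121 95
f 120 92 122
f 120 122 121
f 121 122 123
f 121 123 95
f 122 92 93
f 122 93 123
f 123 93 94
f 123 94 95



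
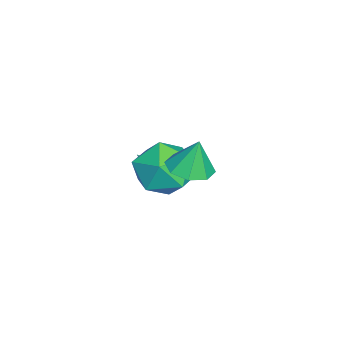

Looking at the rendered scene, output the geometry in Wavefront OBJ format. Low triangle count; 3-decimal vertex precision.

v -2.055 1.845 -1.347
v -1.667 2.257 -1.279
v -1.325 0.875 0.367
v -2.04 2.343 -1.071
v -2.422 2.138 -1.025
v -2.589 1.761 -1.167
v -2.443 1.433 -1.415
v -2.07 1.346 -1.623
v -1.688 1.551 -1.669
v -1.521 1.929 -1.527
v 1.258 3.134 2.392
v 2.036 2.307 2.403
v 0.364 2.273 1.037
v 1.142 1.446 1.048
v 0.427 1.564 1.922
v 0.979 2.096 2.759
v 1.421 2.484 0.681
v 1.973 3.016 1.518
v 2.137 1.906 1.346
v 1.523 1.337 2.113
v 0.877 3.243 1.327
v 0.263 2.674 2.094
v 1.905 3.233 2.431
v 2.533 2.751 2.546
v 1.895 3.507 3.629
v 2.699 3.326 2.416
v 2.4 3.846 2.294
v 1.811 4.007 2.252
v 1.277 3.714 2.315
v 1.111 3.14 2.445
v 1.41 2.619 2.567
v 1.999 2.458 2.609
f 2 1 4
f 2 4 3
f 4 1 5
f 4 5 3
f 5 1 6
f 5 6 3
f 6 1 7
f 6 7 3
f 7 1 8
f 7 8 3
f 8 1 9
f 8 9 3
f 9 1 10
f 9 10 3
f 10 1 2
f 10 2 3
f 11 22 16
f 11 16 12
f 11 12 18
f 11 18 21
f 11 21 22
f 12 16 20
f 16 22 15
f 22 21 13
f 21 18 17
f 18 12 19
f 14 20 15
f 14 15 13
f 14 13 17
f 14 17 19
f 14 19 20
f 15 20 16
f 13 15 22
f 17 13 21
f 19 17 18
f 20 19 12
f 24 23 26
f 24 26 25
f 26 23 27
f 26 27 25
f 27 23 28
f 27 28 25
f 28 23 29
f 28 29 25
f 29 23 30
f 29 30 25
f 30 23 31
f 30 31 25
f 31 23 32
f 31 32 25
f 32 23 24
f 32 24 25



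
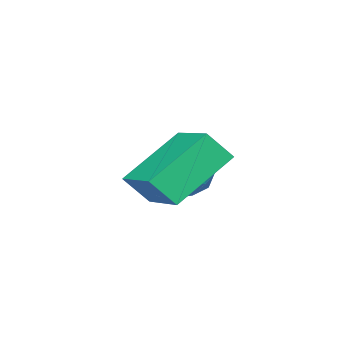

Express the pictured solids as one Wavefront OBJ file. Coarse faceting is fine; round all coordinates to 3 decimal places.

v 2.352 -0.44 0.851
v 0.645 -0.296 1.978
v 2.931 1.208 1.519
v 1.224 1.352 2.646
v 2.816 -0.912 1.614
v 1.109 -0.768 2.741
v 3.395 0.736 2.282
v 1.688 0.88 3.409
v -0.439 -1.504 0.109
v 0.054 -0.889 0.574
v 0.146 -2.591 0.926
v 0.639 -1.976 1.391
v -0.27 -2.004 1.492
v -0.631 -1.333 0.987
v 0.831 -2.147 0.513
v 0.47 -1.476 0.008
v 0.839 -1.287 0.824
v 0.158 -1.198 1.428
v 0.042 -2.282 0.072
v -0.639 -2.193 0.676
v -0.244 -1.101 0.27
v 0.444 -2.379 1.23
v -0.091 -2.395 1.29
v 0.199 -2.034 1.563
v -0.647 -1.362 0.512
v -0.357 -1 0.785
v -0.547 -1.656 1.325
v 0.557 -2.48 0.715
v 0.847 -2.118 0.988
v 0.001 -1.446 -0.063
v 0.291 -1.085 0.21
v 0.747 -1.824 0.175
v 0.507 -0.974 0.69
v 0.851 -1.612 1.17
v 0.964 -1.713 0.654
v 0.752 -1.318 0.357
v 0.107 -0.922 1.045
v 0.451 -1.56 1.526
v -0.083 -1.577 1.585
v -0.296 -1.182 1.288
v 0.569 -1.155 1.192
v -0.251 -1.92 -0.026
v 0.093 -2.558 0.455
v 0.496 -2.298 0.212
v 0.283 -1.903 -0.085
v -0.651 -1.868 0.33
v -0.307 -2.506 0.81
v -0.552 -2.162 1.143
v -0.764 -1.767 0.846
v -0.369 -2.325 0.308
f 2 4 1
f 5 2 1
f 1 4 3
f 3 5 1
f 2 8 4
f 6 2 5
f 6 8 2
f 4 8 3
f 7 5 3
f 3 8 7
f 7 6 5
f 8 6 7
f 9 46 25
f 46 20 49
f 25 49 14
f 46 49 25
f 9 25 21
f 25 14 26
f 21 26 10
f 25 26 21
f 9 21 30
f 21 10 31
f 30 31 16
f 21 31 30
f 9 30 42
f 30 16 45
f 42 45 19
f 30 45 42
f 9 42 46
f 42 19 50
f 46 50 20
f 42 50 46
f 10 26 37
f 26 14 40
f 37 40 18
f 26 40 37
f 14 49 27
f 49 20 48
f 27 48 13
f 49 48 27
f 20 50 47
f 50 19 43
f 47 43 11
f 50 43 47
f 19 45 44
f 45 16 32
f 44 32 15
f 45 32 44
f 16 31 36
f 31 10 33
f 36 33 17
f 31 33 36
f 12 38 24
f 38 18 39
f 24 39 13
f 38 39 24
f 12 24 22
f 24 13 23
f 22 23 11
f 24 23 22
f 12 22 29
f 22 11 28
f 29 28 15
f 22 28 29
f 12 29 34
f 29 15 35
f 34 35 17
f 29 35 34
f 12 34 38
f 34 17 41
f 38 41 18
f 34 41 38
f 13 39 27
f 39 18 40
f 27 40 14
f 39 40 27
f 11 23 47
f 23 13 48
f 47 48 20
f 23 48 47
f 15 28 44
f 28 11 43
f 44 43 19
f 28 43 44
f 17 35 36
f 35 15 32
f 36 32 16
f 35 32 36
f 18 41 37
f 41 17 33
f 37 33 10
f 41 33 37

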